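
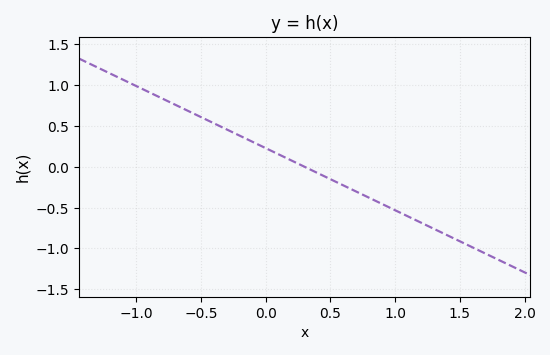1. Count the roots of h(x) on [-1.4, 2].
1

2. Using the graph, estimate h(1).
-0.55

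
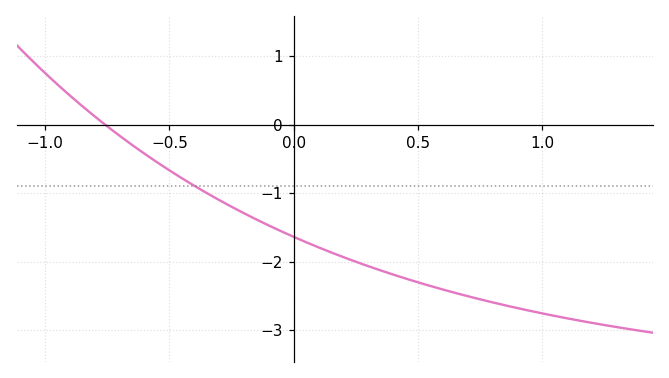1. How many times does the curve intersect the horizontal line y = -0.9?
1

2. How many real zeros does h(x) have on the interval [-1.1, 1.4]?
1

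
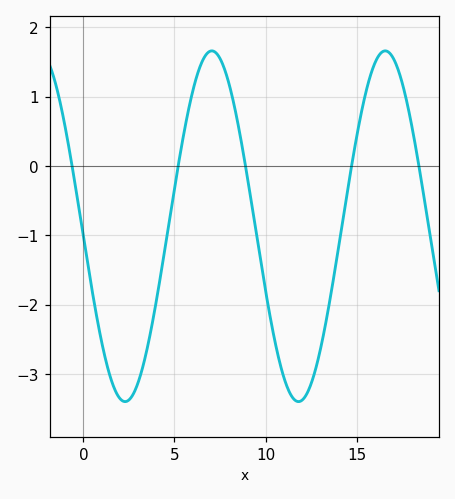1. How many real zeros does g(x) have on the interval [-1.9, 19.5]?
5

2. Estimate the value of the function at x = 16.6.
1.66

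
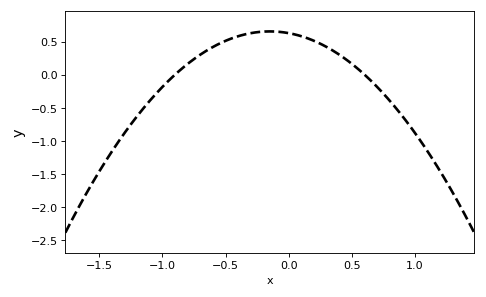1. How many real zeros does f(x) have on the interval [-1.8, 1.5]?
2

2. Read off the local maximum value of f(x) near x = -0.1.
0.652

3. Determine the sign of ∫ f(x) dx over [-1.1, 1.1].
positive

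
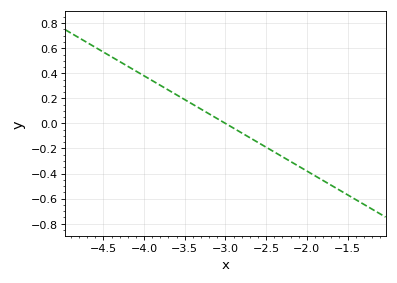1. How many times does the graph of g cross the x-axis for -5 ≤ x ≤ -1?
1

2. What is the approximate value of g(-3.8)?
0.3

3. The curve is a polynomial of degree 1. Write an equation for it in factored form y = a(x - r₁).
y = -0.38(x + 3)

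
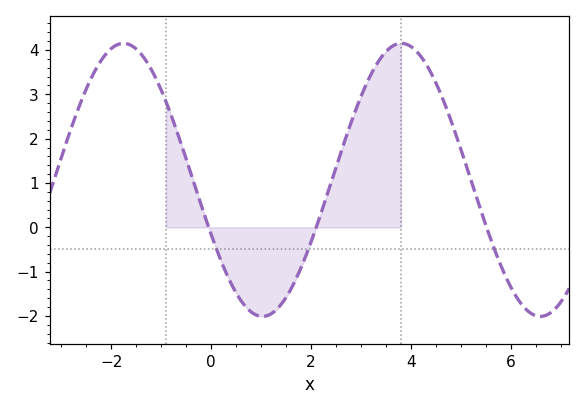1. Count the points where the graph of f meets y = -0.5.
3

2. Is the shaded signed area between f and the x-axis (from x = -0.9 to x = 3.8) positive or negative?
positive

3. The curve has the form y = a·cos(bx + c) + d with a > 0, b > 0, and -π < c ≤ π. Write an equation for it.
y = 3.08cos(1.1x + 2) + 1.07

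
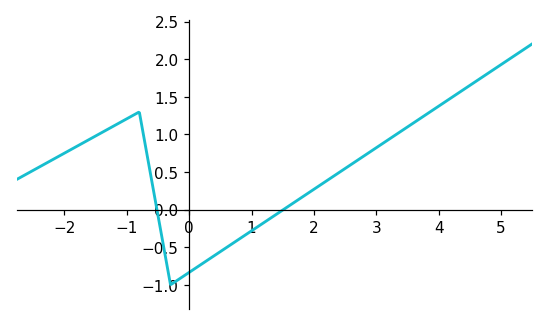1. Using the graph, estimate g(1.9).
0.2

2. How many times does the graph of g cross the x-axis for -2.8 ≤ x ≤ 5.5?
2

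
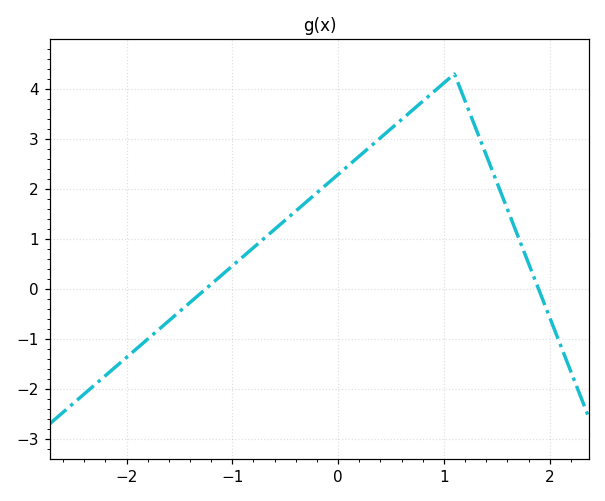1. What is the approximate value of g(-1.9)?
-1.2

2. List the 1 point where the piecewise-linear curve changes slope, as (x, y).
(1.1, 4.3)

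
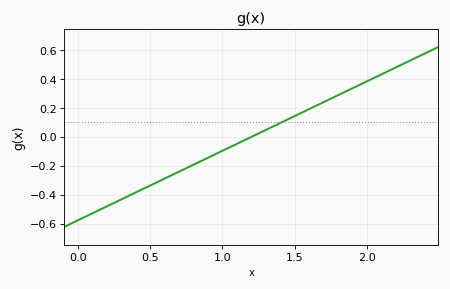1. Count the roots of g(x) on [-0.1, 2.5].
1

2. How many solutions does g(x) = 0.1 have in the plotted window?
1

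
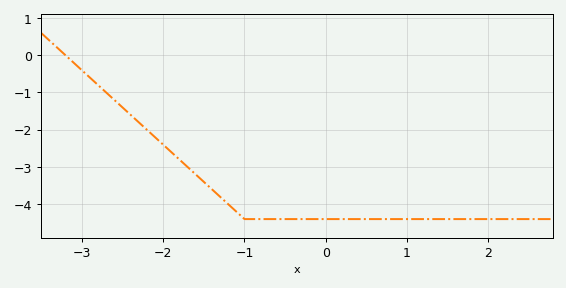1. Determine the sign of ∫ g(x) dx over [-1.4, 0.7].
negative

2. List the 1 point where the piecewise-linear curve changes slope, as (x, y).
(-1, -4.4)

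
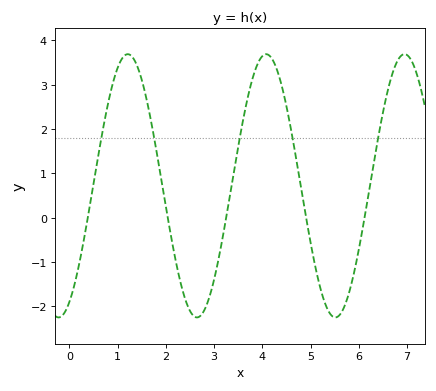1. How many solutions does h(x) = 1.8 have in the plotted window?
5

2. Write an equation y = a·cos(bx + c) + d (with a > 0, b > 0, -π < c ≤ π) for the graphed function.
y = 2.97cos(2.19x - 2.65) + 0.72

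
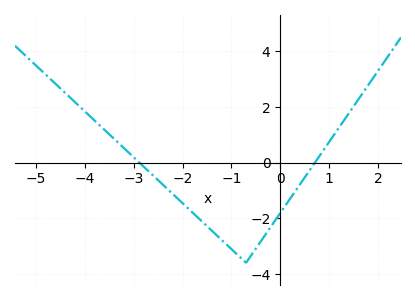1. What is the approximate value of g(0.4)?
-0.791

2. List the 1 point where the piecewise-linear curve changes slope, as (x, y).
(-0.7, -3.6)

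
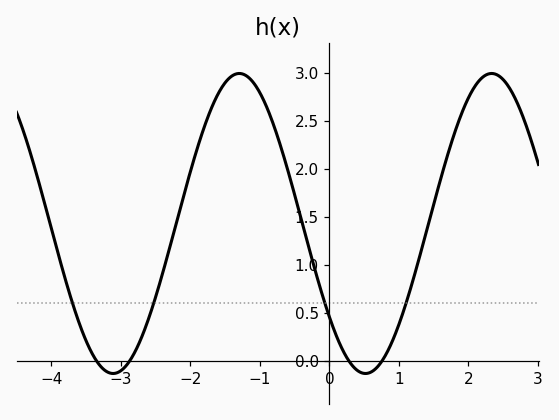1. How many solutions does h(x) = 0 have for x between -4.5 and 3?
4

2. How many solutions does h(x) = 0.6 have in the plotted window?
4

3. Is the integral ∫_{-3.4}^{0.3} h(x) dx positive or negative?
positive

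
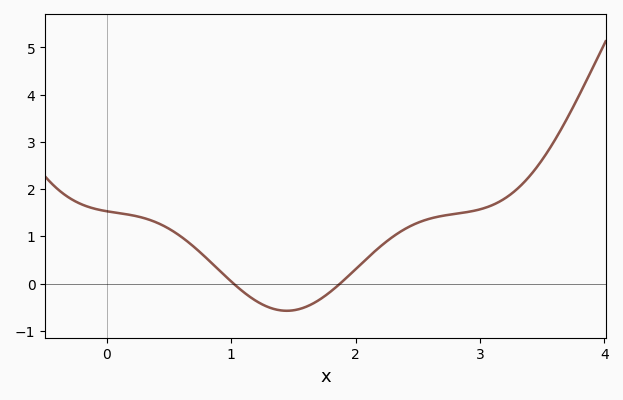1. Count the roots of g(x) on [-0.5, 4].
2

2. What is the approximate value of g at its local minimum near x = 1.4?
-0.6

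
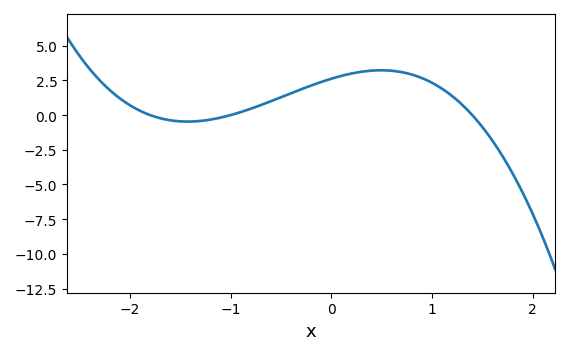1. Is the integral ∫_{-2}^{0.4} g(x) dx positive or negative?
positive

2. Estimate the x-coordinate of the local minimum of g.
-1.4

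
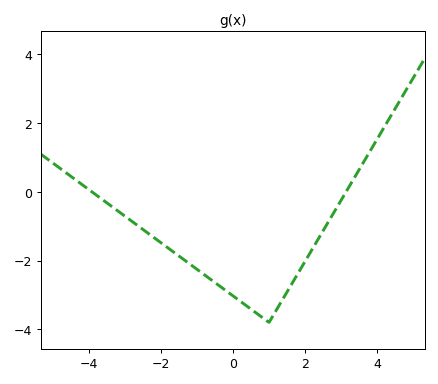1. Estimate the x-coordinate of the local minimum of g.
0.999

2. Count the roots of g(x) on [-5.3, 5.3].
2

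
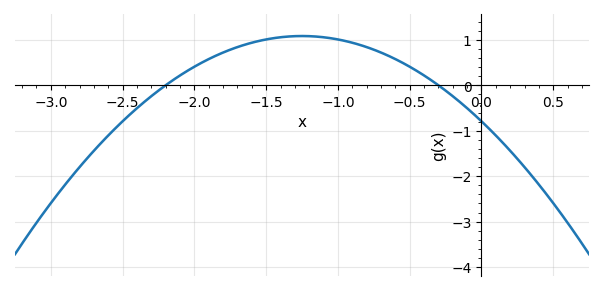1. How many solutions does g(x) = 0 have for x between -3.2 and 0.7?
2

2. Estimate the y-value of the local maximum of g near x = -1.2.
1.1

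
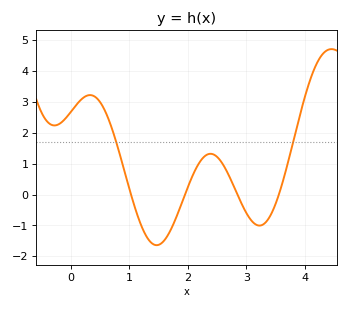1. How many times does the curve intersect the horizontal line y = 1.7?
2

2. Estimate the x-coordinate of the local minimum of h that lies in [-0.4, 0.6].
-0.3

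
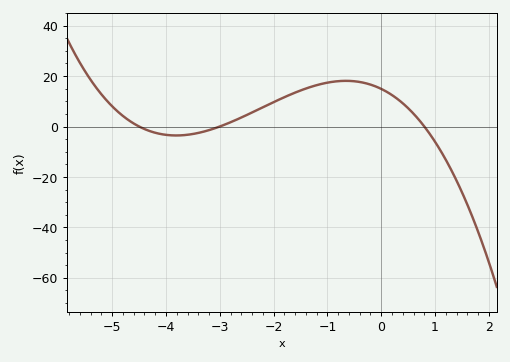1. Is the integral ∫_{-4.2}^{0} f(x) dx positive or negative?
positive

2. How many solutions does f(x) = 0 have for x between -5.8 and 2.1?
3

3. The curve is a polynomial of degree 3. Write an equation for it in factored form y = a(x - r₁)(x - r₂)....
y = -1.38(x + 4.5)(x + 3)(x - 0.8)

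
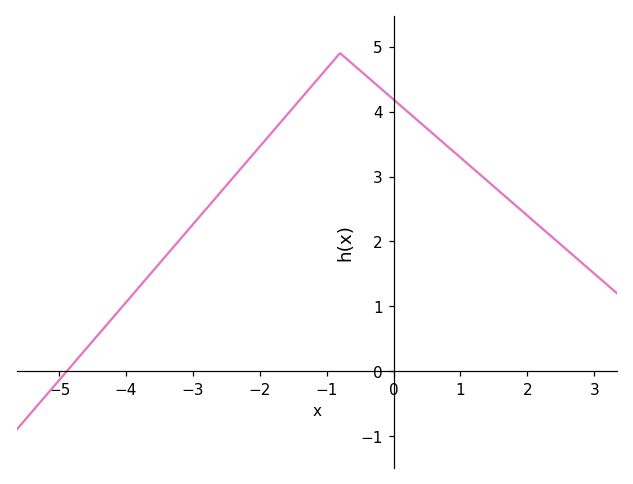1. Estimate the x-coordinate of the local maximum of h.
-0.8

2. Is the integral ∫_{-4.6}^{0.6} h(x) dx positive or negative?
positive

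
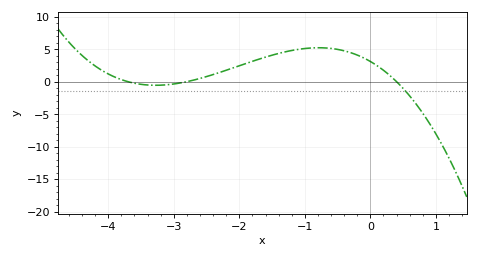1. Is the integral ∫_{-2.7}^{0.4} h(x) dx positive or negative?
positive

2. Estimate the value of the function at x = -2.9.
0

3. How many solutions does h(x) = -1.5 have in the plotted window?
1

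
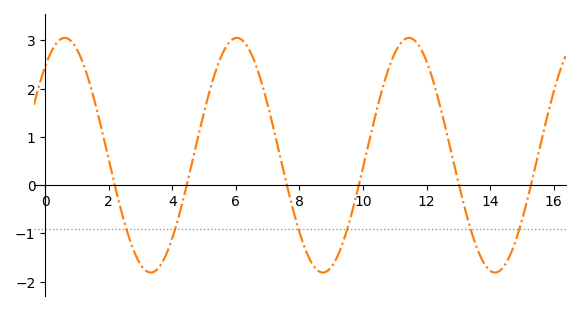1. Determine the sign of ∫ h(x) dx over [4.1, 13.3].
positive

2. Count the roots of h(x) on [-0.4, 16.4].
6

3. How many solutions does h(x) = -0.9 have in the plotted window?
6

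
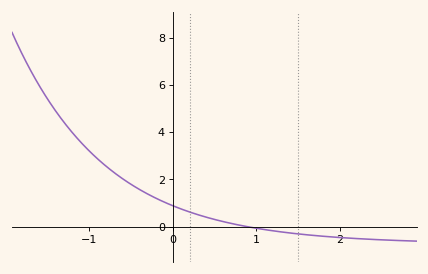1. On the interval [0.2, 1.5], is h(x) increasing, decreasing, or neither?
decreasing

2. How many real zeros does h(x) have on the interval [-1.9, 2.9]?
1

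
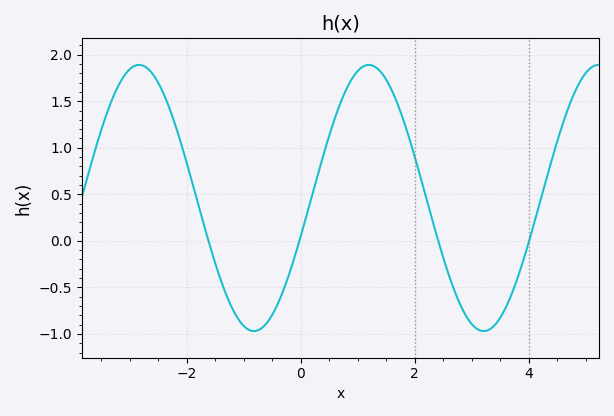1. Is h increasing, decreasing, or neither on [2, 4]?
neither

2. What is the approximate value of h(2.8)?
-0.692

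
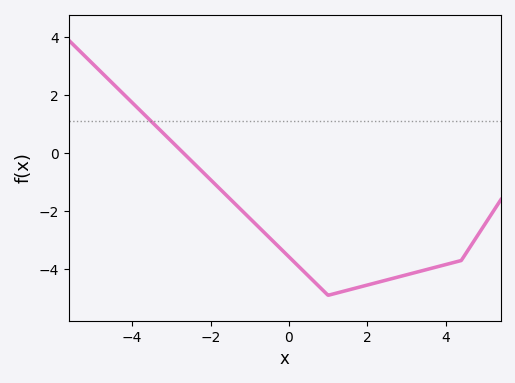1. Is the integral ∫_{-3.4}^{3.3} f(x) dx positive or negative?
negative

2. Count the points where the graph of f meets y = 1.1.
1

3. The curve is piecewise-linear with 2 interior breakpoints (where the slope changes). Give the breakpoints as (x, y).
(1, -4.9); (4.4, -3.7)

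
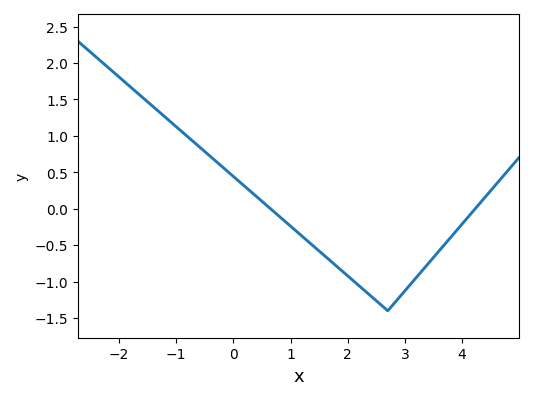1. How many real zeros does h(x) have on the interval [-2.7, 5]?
2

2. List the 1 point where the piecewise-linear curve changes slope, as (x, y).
(2.7, -1.4)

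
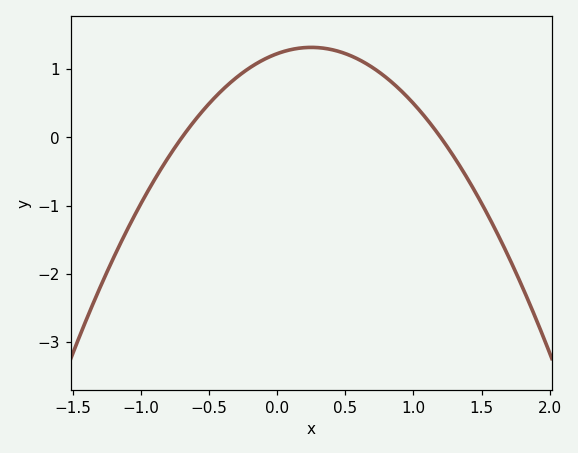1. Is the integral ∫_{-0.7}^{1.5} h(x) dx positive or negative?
positive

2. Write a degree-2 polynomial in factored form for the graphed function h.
y = -1.46(x + 0.7)(x - 1.2)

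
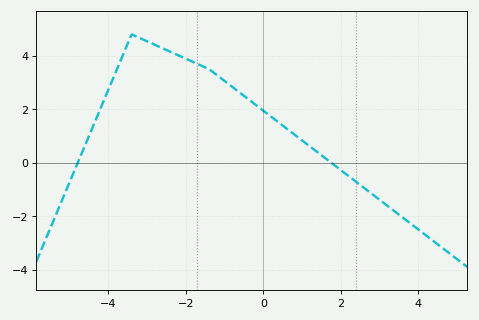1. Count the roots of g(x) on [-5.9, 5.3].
2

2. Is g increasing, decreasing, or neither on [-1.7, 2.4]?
decreasing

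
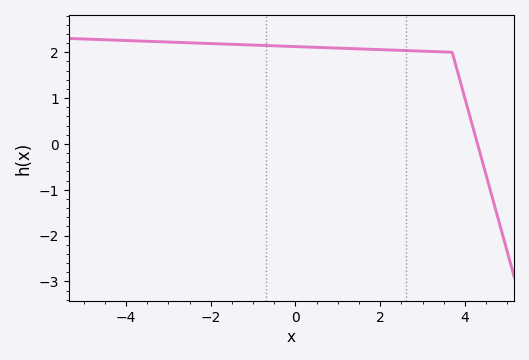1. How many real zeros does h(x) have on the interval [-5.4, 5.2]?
1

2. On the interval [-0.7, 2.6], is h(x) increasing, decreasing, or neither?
decreasing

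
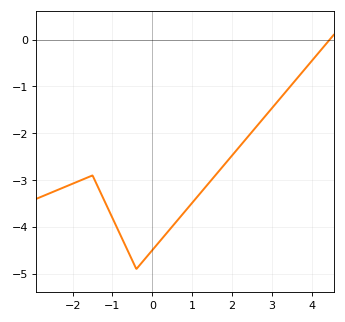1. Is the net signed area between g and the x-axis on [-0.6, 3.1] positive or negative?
negative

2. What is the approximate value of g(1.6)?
-2.88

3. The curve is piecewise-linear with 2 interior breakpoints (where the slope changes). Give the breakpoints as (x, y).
(-1.5, -2.9); (-0.4, -4.9)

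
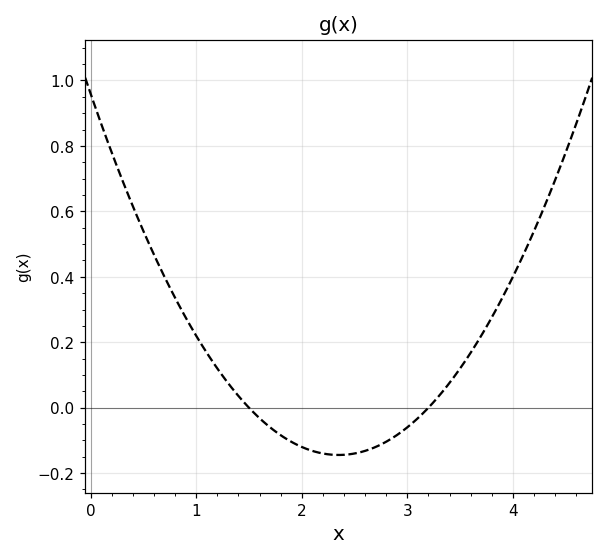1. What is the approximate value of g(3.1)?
-0.032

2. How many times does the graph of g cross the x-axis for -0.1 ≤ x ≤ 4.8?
2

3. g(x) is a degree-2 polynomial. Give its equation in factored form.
y = 0.2(x - 1.5)(x - 3.2)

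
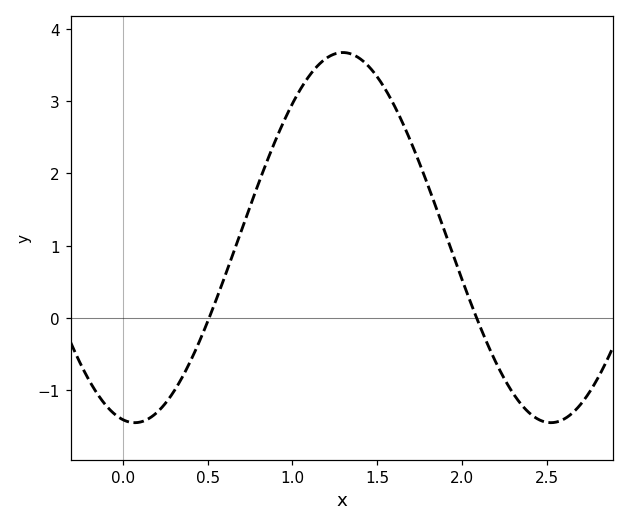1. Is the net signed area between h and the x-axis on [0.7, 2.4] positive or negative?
positive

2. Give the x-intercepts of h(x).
0.5, 2.1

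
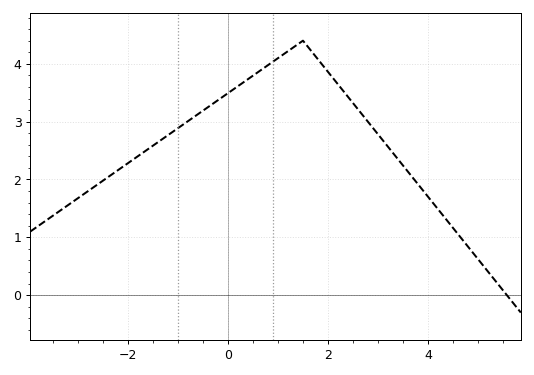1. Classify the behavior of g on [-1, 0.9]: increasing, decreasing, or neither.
increasing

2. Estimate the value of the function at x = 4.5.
1.2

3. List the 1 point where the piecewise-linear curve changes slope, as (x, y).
(1.5, 4.4)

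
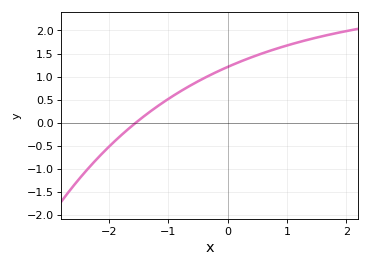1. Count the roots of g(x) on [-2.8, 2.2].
1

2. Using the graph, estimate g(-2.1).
-0.65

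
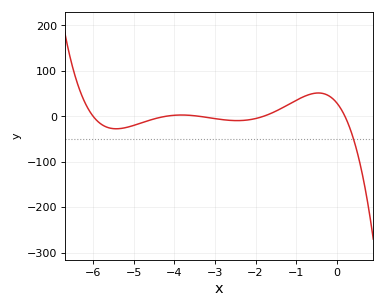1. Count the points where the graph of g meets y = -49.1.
1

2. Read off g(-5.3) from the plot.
-26.8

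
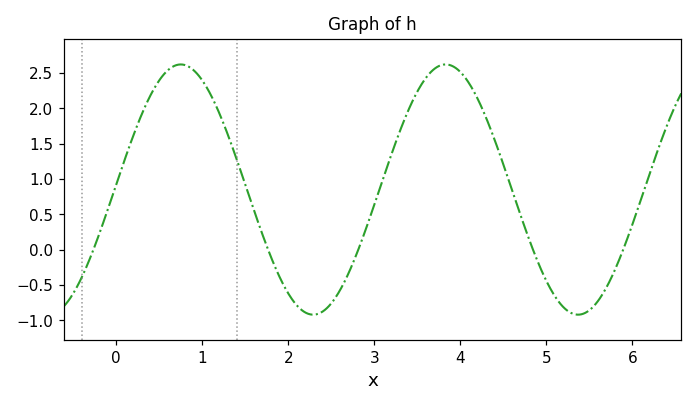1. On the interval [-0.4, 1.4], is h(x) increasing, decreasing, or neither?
neither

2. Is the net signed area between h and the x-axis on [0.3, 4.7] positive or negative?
positive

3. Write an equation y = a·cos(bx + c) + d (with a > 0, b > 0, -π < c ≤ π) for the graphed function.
y = 1.77cos(2x - 1.5) + 0.85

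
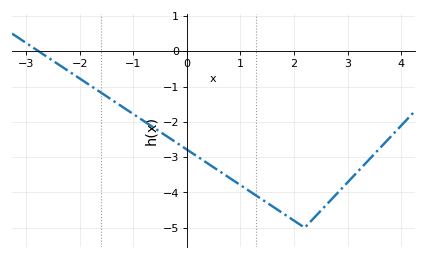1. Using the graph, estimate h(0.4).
-3.2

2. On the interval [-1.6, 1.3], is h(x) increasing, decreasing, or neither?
decreasing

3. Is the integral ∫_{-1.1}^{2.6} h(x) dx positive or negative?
negative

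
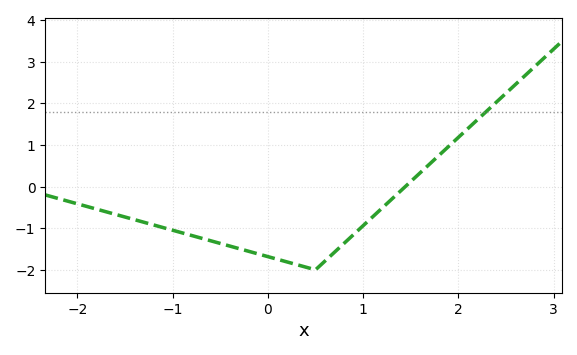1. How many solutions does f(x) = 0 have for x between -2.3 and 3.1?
1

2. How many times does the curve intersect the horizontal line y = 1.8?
1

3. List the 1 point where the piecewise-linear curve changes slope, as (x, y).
(0.5, -2)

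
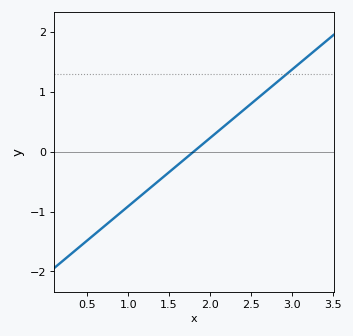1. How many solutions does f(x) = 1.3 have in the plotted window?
1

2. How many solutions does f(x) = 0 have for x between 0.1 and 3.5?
1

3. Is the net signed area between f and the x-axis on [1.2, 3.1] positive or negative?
positive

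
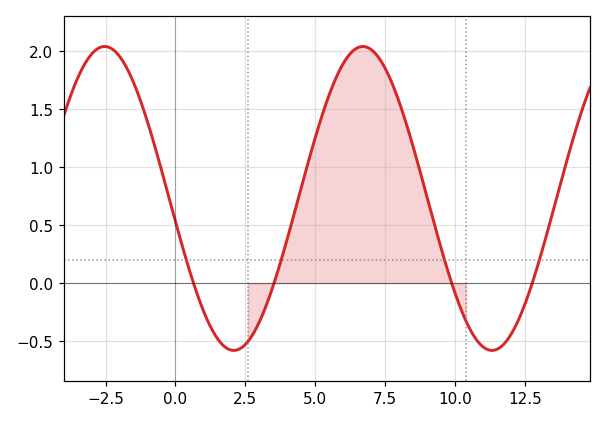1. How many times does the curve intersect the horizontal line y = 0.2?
4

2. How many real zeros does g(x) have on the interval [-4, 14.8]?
4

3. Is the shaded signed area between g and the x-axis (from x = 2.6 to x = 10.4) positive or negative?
positive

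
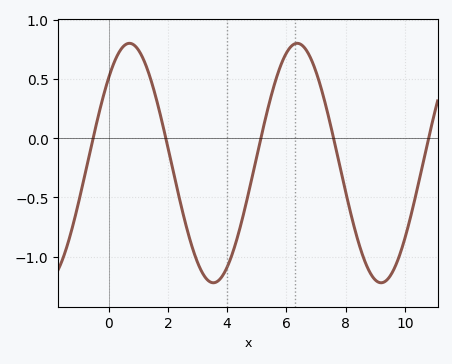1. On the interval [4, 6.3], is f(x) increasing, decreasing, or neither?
increasing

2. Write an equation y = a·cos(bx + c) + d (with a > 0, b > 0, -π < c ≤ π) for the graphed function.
y = 1.01cos(1.11x - 0.78) - 0.21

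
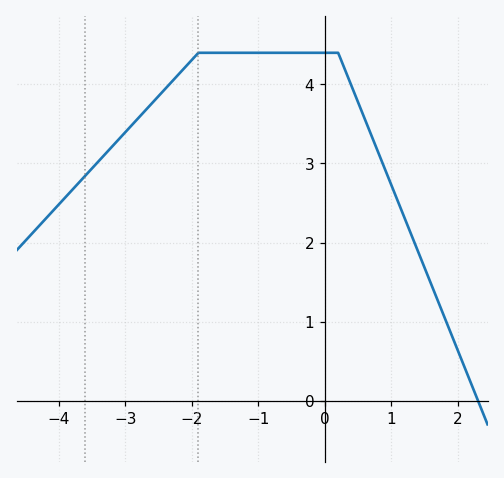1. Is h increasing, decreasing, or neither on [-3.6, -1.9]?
increasing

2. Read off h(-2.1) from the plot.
4.22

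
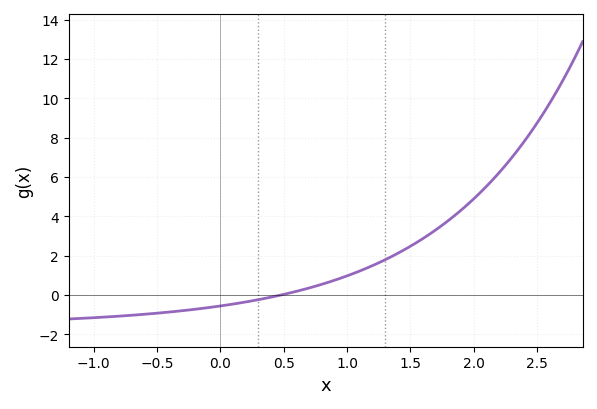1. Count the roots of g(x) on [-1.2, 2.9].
1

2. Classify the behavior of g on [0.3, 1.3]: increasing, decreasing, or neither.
increasing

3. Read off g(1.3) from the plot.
1.8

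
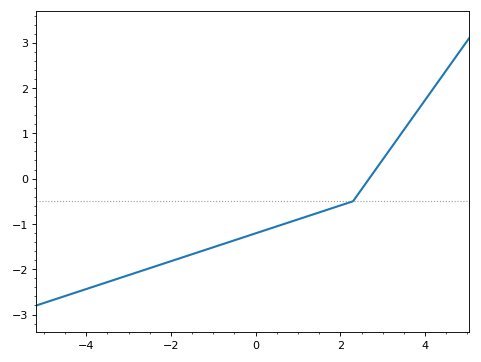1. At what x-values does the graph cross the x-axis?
2.6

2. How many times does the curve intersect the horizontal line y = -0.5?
1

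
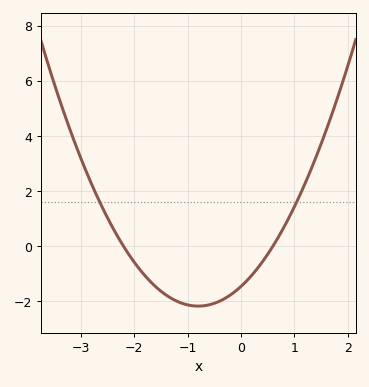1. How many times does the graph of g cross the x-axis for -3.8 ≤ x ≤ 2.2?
2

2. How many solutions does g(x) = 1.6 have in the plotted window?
2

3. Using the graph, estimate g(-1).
-2.13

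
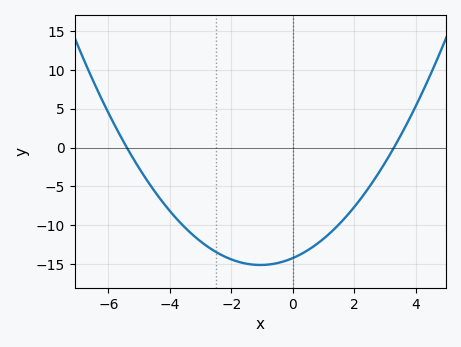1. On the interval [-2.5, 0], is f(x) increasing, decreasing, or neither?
neither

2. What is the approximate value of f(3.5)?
1.42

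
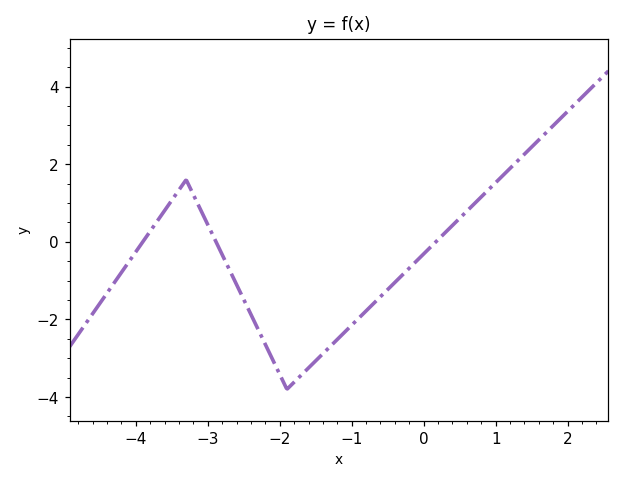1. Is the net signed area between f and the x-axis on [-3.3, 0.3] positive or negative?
negative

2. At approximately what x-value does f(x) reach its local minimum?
-1.9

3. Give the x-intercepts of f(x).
-3.9, -2.9, 0.2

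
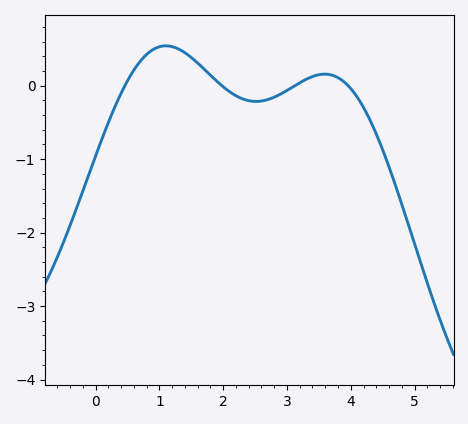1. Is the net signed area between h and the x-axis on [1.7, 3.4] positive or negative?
negative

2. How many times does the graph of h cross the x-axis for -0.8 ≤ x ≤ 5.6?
4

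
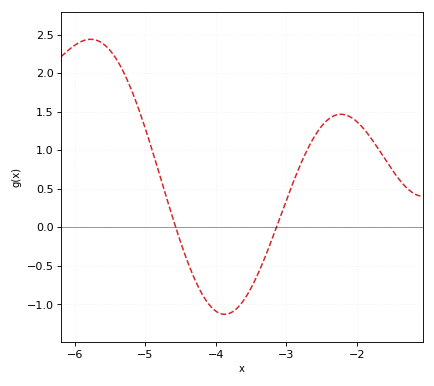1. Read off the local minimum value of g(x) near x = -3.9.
-1.15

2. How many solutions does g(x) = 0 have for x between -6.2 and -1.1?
2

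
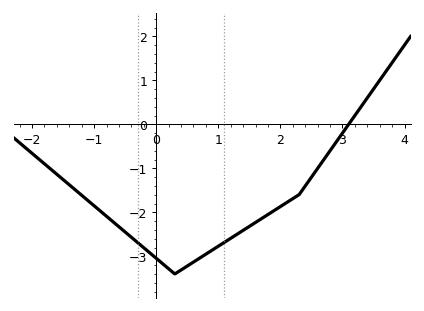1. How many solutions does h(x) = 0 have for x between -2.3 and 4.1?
1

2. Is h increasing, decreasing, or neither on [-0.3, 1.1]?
neither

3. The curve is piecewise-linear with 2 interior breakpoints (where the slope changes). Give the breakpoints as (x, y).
(0.3, -3.4); (2.3, -1.6)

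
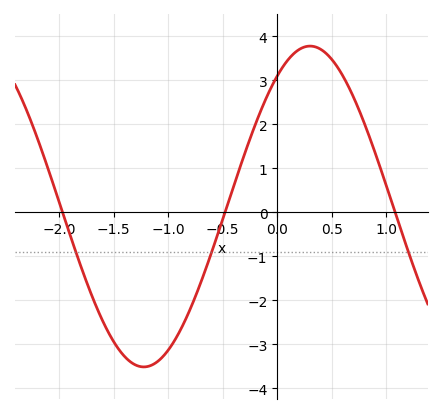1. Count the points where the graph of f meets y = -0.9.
3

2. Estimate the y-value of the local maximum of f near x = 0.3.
3.78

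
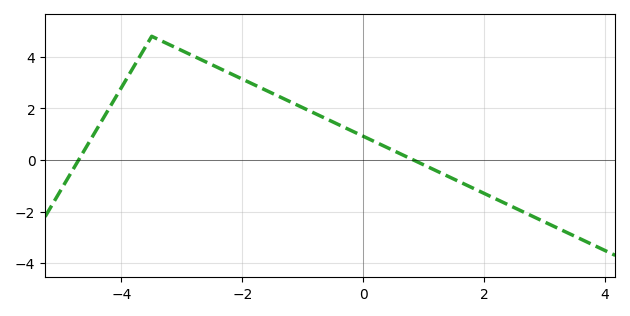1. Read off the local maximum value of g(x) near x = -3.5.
4.8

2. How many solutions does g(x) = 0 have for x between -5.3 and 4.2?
2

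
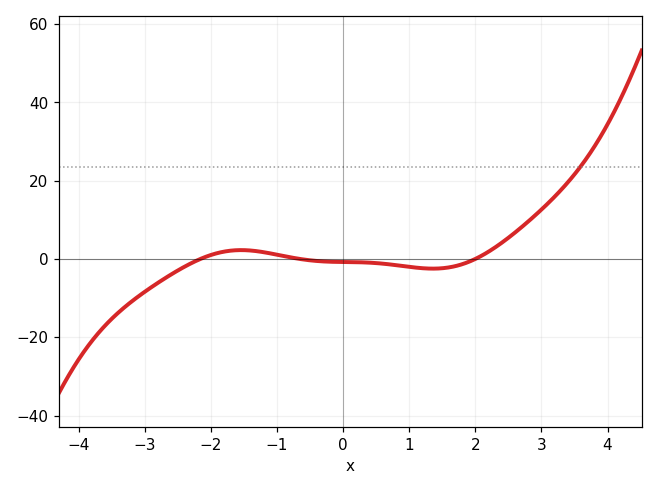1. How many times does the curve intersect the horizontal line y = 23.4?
1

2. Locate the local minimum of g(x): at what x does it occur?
1.36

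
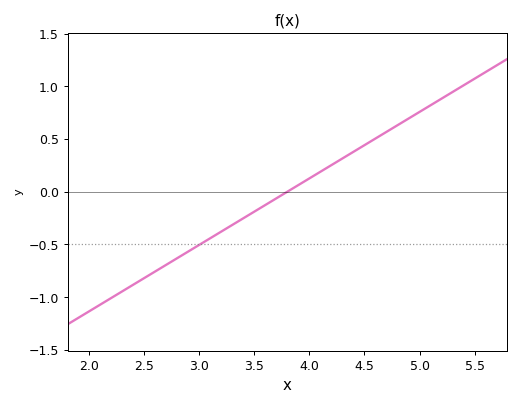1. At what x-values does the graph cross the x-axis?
3.8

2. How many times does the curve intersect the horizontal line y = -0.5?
1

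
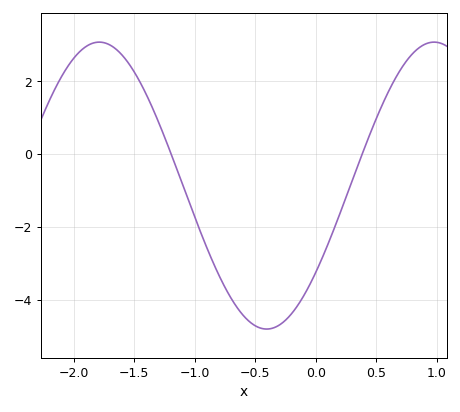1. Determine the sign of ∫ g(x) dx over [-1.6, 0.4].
negative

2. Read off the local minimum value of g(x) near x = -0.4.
-4.8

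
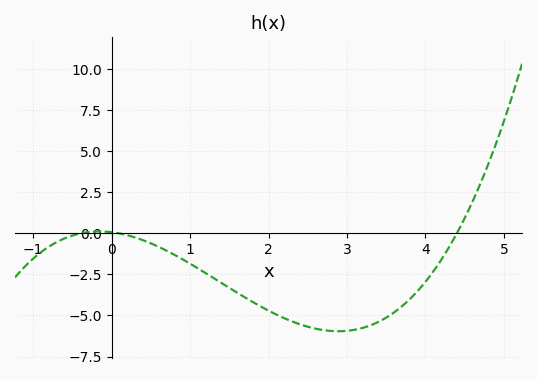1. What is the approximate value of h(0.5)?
-0.604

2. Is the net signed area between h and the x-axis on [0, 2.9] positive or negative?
negative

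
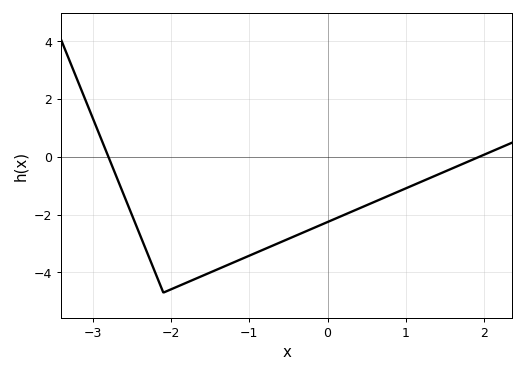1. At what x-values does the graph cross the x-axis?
-2.8, 1.9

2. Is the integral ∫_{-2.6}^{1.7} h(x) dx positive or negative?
negative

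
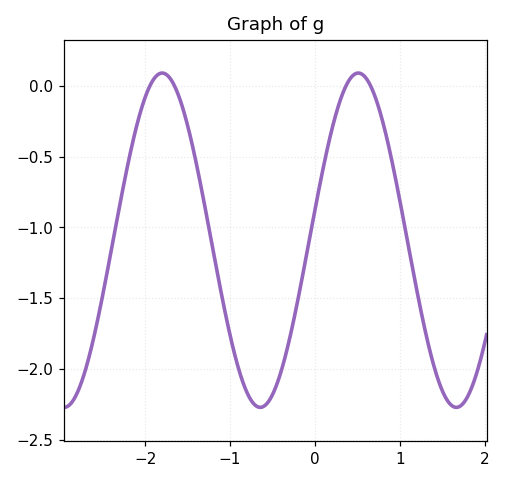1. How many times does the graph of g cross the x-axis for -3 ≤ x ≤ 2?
4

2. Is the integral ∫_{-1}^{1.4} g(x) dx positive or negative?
negative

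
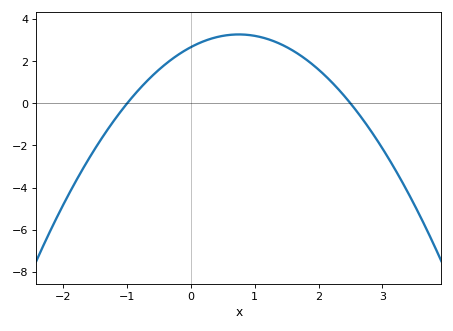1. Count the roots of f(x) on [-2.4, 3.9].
2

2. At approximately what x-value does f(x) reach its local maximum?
0.75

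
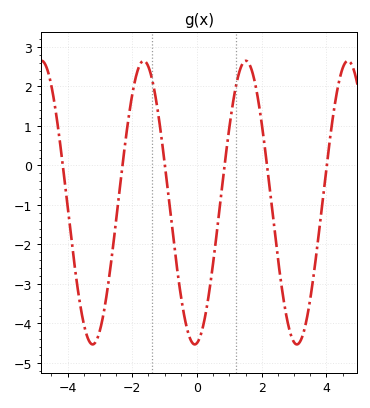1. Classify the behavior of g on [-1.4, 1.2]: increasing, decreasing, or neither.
neither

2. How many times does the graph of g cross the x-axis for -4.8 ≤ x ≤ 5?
6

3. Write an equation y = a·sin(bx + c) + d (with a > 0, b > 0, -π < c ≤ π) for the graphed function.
y = 3.59sin(2x - 1.4) - 0.94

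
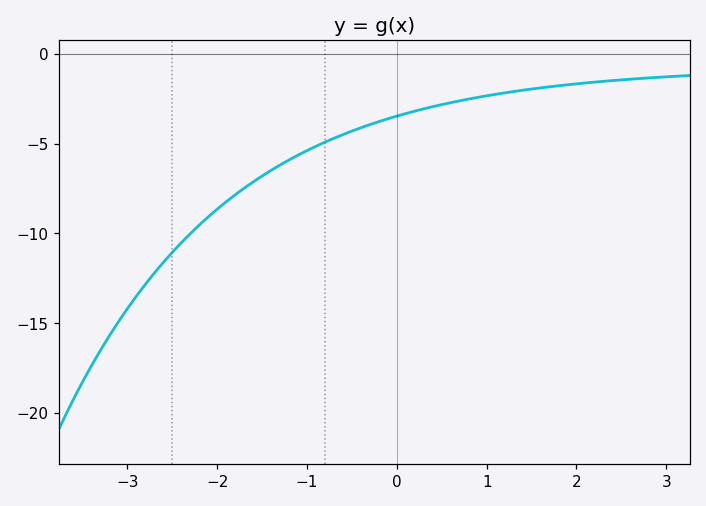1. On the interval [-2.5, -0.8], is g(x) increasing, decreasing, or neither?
increasing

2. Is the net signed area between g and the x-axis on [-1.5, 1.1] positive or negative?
negative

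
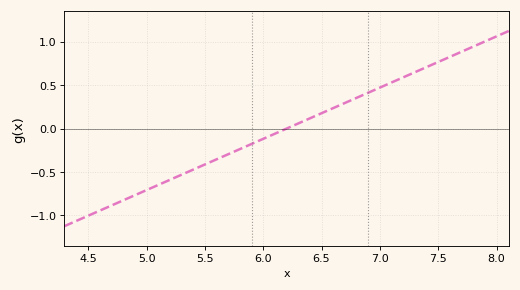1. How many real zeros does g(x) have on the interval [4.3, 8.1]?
1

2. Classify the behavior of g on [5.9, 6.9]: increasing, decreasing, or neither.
increasing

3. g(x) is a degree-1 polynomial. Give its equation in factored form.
y = 0.59(x - 6.2)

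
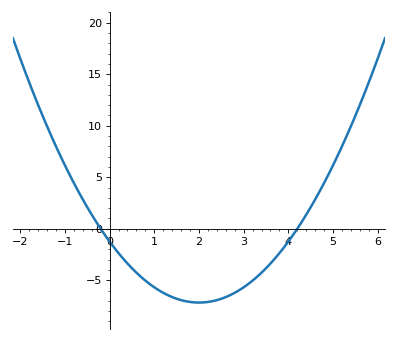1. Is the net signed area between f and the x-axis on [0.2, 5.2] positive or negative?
negative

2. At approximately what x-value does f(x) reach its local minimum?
2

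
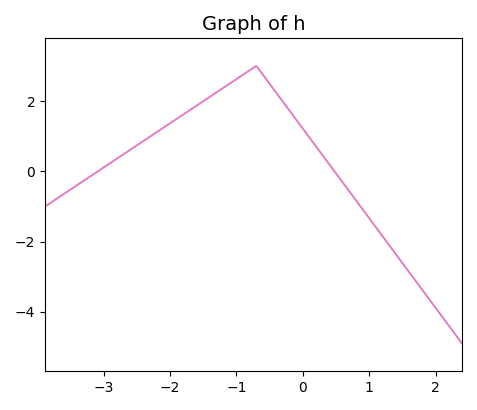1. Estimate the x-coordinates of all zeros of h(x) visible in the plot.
-3.08, 0.476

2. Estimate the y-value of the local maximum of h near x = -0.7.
3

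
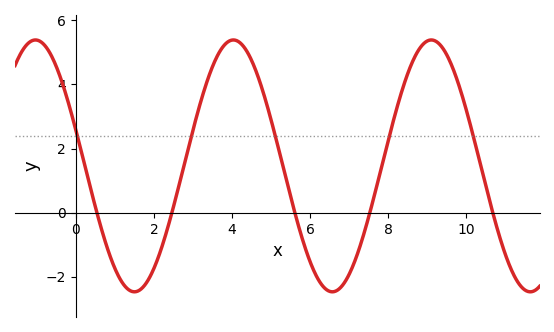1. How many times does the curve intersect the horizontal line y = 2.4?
5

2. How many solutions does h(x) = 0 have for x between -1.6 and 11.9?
5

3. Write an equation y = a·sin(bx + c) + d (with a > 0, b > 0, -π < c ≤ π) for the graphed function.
y = 3.93sin(1.2x + 2.9) + 1.46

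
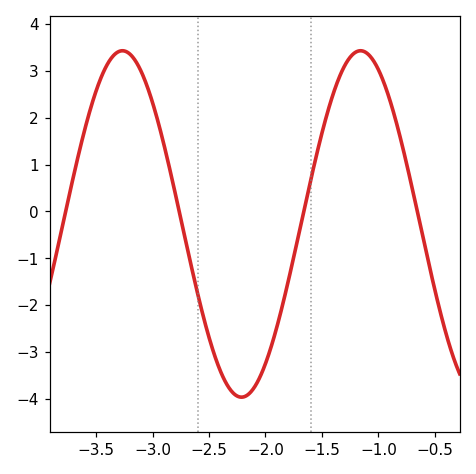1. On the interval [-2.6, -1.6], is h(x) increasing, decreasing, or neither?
neither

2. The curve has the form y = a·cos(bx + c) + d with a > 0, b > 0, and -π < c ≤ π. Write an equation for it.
y = 3.7cos(3x - 2.8) - 0.27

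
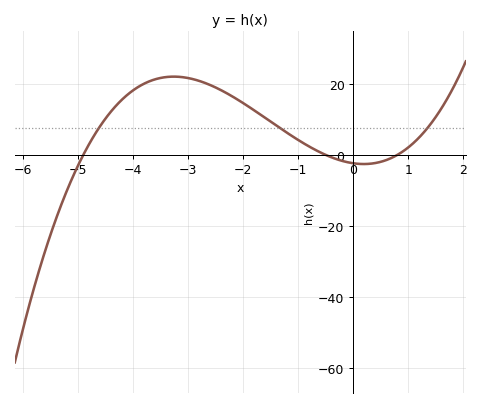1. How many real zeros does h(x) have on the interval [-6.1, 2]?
3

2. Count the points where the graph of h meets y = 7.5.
3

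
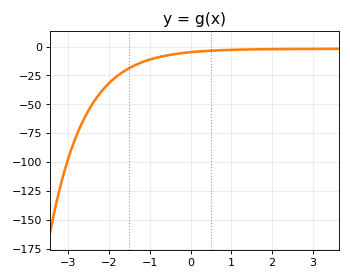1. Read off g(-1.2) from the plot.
-13.7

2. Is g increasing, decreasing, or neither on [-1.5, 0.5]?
increasing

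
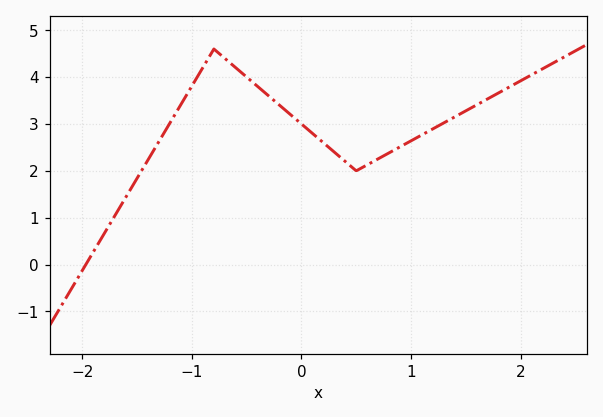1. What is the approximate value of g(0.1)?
2.8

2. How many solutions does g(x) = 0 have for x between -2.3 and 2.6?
1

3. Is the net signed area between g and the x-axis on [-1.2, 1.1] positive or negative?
positive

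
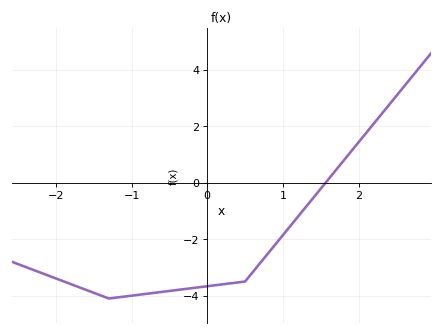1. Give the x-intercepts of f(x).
1.56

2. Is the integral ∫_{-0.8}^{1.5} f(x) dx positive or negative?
negative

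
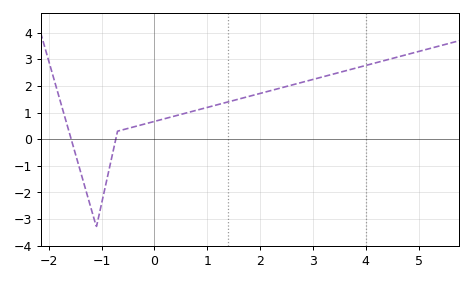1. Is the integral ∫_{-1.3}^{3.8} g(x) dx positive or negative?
positive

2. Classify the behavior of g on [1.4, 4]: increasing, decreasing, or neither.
increasing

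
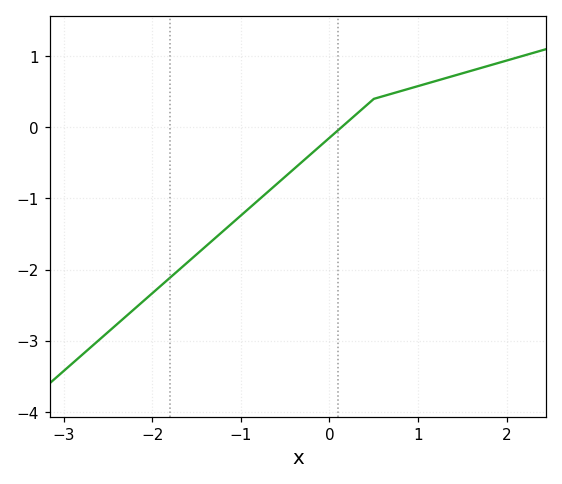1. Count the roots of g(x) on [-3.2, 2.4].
1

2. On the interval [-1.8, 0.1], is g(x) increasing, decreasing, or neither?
increasing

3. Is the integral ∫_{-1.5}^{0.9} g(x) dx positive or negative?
negative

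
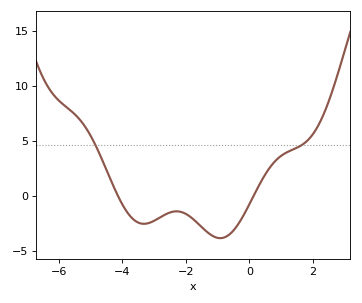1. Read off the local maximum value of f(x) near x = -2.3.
-1.43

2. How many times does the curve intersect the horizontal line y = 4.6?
2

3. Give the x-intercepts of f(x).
-4.14, 0.141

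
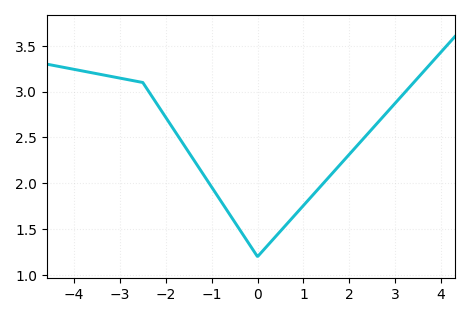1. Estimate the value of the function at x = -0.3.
1.45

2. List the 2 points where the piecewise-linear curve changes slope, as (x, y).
(-2.5, 3.1); (0, 1.2)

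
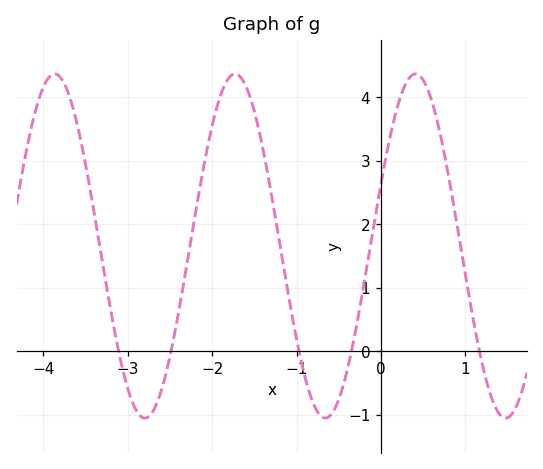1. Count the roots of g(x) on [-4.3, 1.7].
5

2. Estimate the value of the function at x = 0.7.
3.4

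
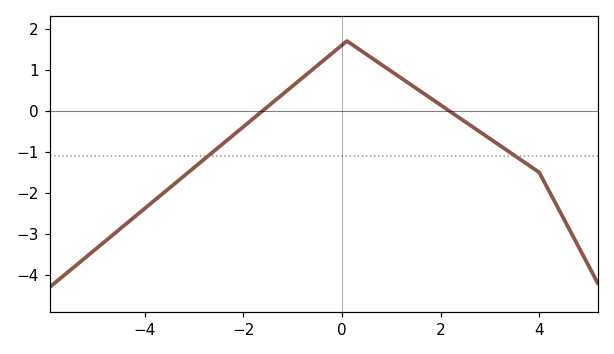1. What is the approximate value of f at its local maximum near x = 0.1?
1.7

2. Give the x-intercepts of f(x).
-1.61, 2.17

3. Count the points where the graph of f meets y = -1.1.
2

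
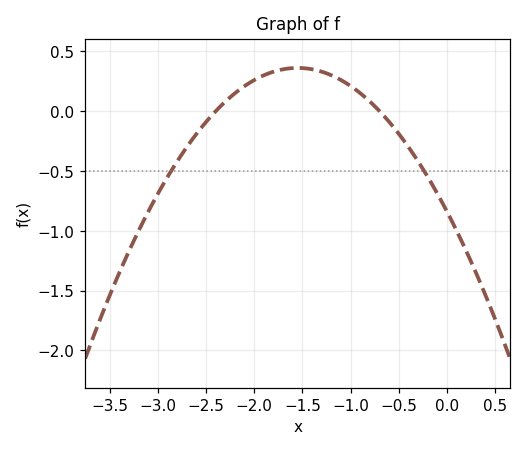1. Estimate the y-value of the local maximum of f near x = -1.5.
0.361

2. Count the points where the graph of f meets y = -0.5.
2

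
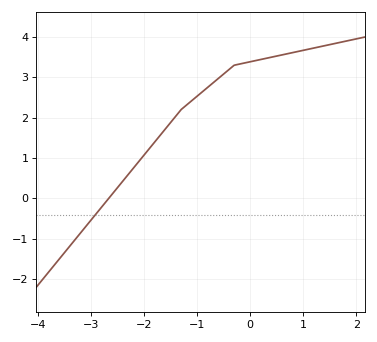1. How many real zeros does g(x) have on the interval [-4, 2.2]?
1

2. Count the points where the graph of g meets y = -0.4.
1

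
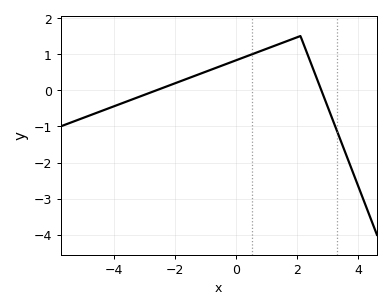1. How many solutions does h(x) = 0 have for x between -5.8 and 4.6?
2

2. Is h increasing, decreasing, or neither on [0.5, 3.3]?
neither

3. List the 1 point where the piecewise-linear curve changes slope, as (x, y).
(2.1, 1.5)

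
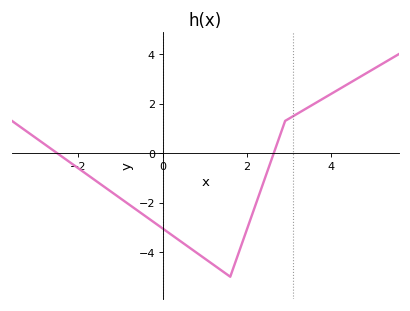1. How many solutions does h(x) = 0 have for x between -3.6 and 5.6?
2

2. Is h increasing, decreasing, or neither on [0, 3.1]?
neither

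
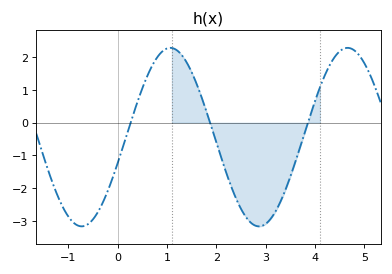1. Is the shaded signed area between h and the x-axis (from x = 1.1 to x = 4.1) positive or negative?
negative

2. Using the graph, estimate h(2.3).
-1.94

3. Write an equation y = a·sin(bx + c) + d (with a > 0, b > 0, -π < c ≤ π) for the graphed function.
y = 2.72sin(1.75x - 0.3) - 0.44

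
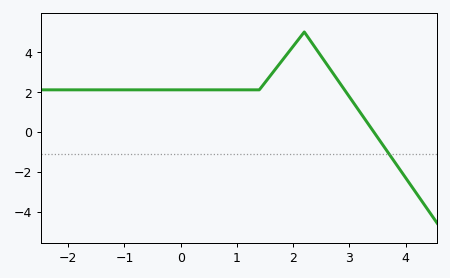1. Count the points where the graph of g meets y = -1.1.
1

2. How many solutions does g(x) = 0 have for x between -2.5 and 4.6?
1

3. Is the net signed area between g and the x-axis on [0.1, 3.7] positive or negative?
positive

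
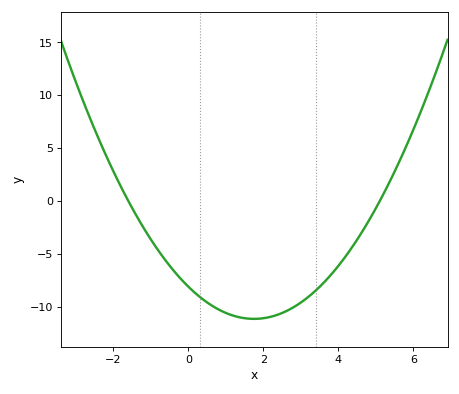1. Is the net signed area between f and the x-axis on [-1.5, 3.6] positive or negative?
negative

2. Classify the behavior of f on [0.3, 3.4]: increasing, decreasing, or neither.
neither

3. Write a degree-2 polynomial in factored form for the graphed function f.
y = 0.99(x + 1.6)(x - 5.1)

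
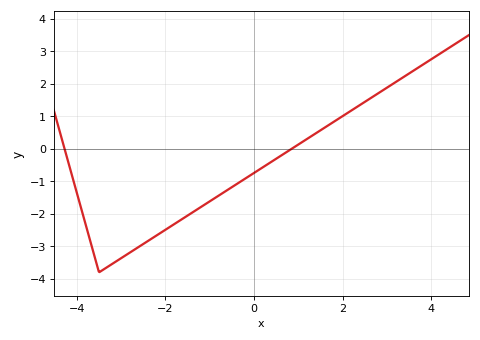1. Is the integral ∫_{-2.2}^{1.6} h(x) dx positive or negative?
negative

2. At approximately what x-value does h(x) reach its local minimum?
-3.5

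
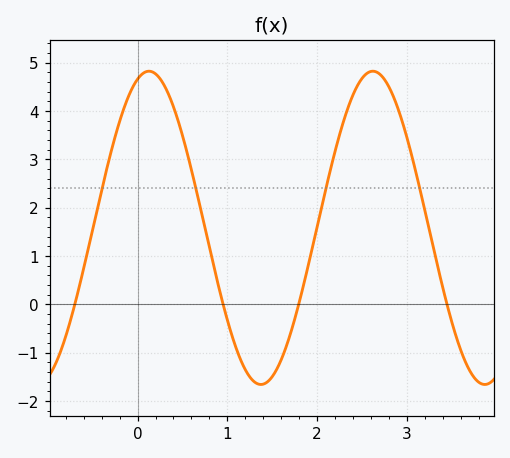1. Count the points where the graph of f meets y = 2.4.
4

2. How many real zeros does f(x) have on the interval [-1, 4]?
4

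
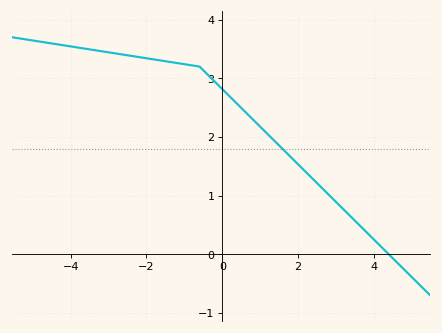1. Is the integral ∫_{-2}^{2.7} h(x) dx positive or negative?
positive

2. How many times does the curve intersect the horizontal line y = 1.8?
1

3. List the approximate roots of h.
4.39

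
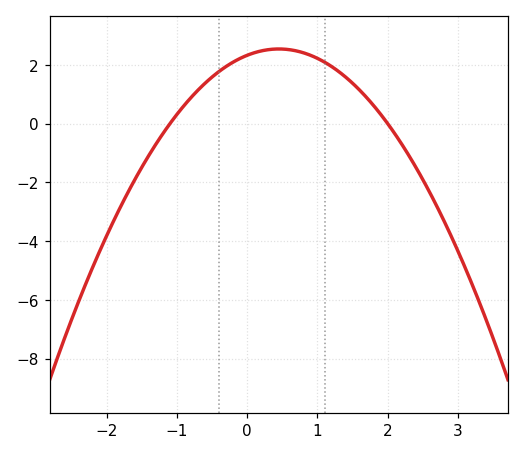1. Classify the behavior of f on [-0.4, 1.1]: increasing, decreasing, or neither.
neither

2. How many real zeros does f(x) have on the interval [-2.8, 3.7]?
2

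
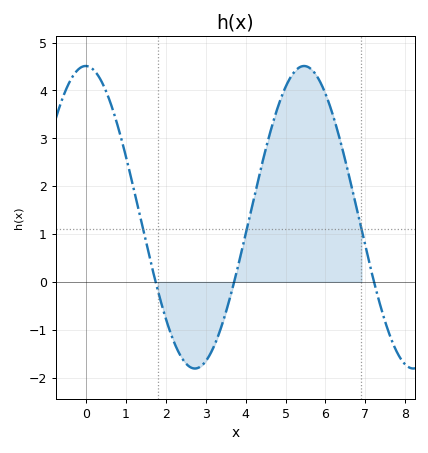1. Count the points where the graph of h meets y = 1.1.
3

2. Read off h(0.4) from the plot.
4.18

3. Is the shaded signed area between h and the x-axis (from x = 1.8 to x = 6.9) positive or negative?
positive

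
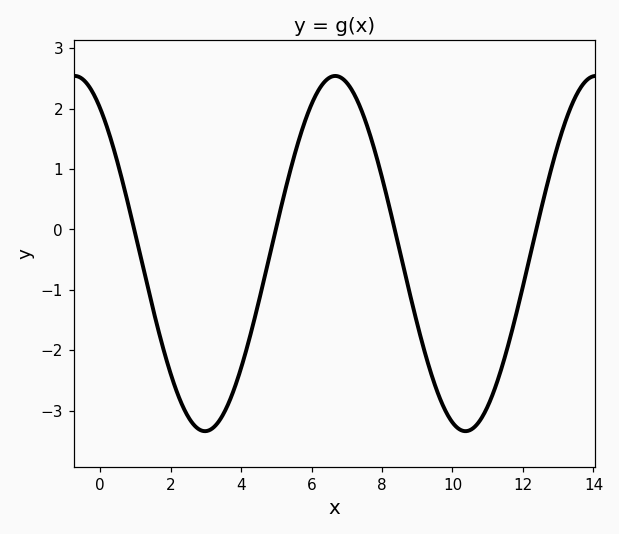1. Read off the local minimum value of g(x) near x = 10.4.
-3.34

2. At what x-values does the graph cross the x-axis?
0.969, 4.99, 8.36, 12.4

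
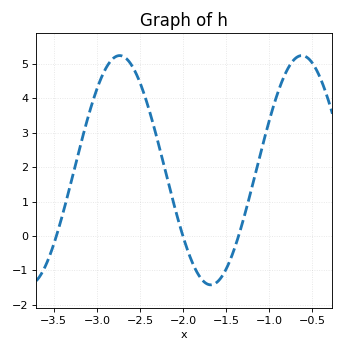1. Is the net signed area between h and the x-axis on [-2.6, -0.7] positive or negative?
positive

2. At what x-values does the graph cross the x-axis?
-3.45, -2, -1.35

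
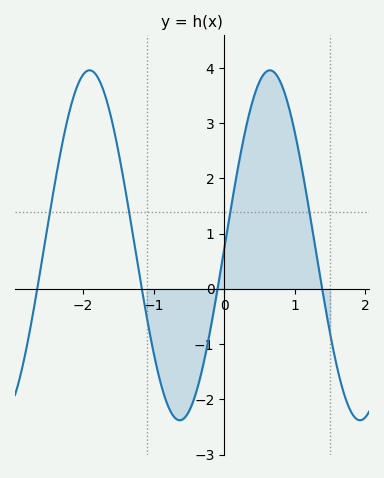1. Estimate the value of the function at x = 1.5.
-0.81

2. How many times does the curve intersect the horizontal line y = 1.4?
4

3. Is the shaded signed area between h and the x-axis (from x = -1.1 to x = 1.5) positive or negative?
positive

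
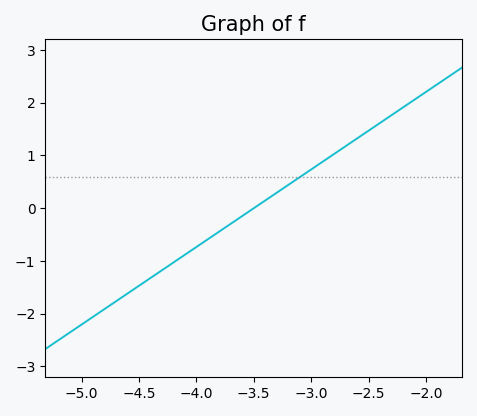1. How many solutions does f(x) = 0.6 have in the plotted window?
1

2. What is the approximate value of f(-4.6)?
-1.6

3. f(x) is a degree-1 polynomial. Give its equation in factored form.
y = 1.47(x + 3.5)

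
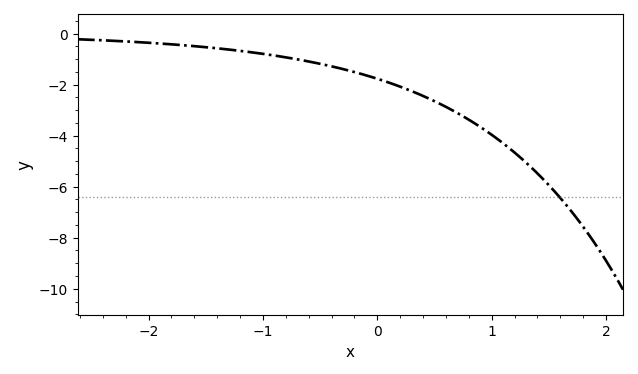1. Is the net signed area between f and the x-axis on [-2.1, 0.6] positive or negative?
negative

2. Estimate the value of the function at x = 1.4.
-5.4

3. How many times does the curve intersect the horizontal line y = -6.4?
1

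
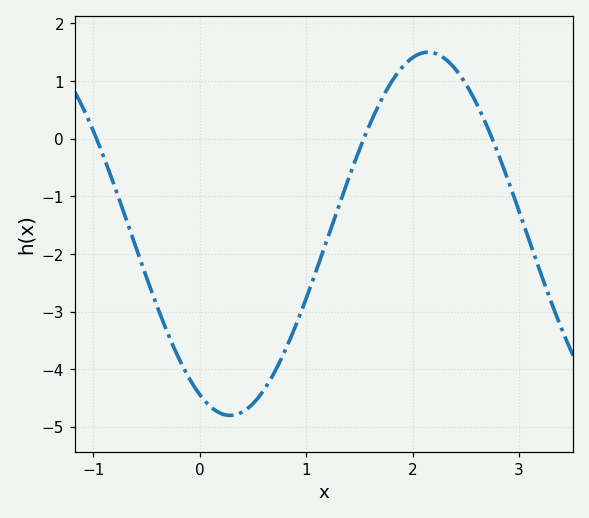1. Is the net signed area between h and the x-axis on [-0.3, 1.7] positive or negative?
negative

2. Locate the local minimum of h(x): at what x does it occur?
0.3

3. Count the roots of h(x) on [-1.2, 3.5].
3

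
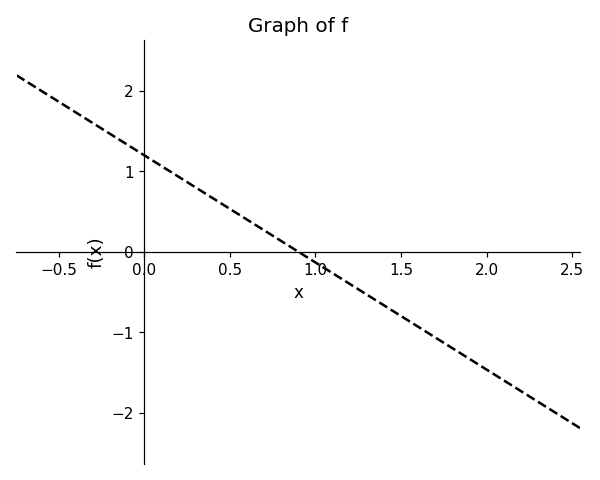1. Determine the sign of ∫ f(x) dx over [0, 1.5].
positive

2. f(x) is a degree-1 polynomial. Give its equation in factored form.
y = -1.33(x - 0.9)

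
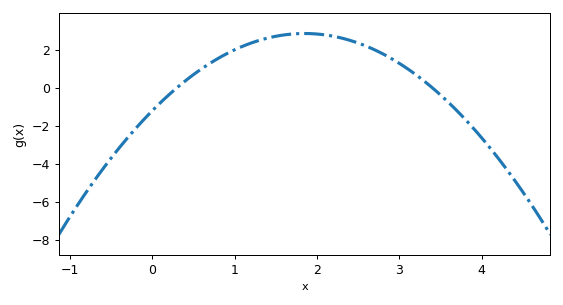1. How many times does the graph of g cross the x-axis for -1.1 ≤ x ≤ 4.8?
2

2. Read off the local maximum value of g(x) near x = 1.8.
2.86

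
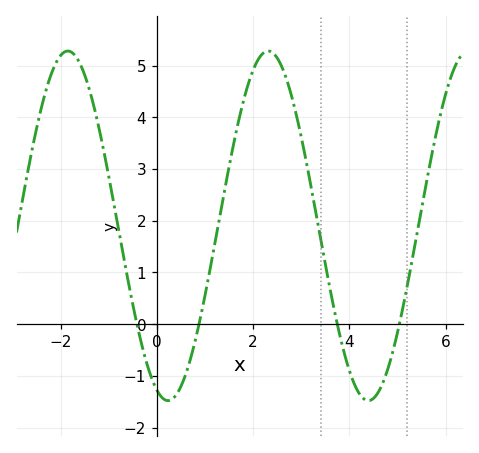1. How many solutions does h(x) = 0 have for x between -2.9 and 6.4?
4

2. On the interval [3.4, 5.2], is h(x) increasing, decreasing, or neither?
neither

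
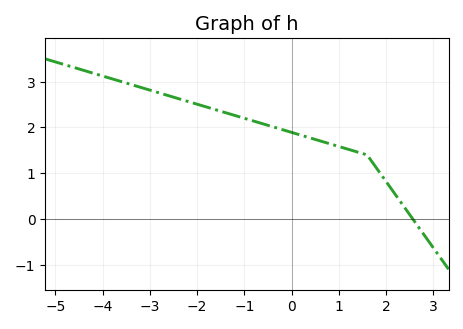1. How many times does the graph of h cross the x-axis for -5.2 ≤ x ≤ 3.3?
1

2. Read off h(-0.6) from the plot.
2.1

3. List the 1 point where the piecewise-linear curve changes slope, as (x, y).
(1.6, 1.4)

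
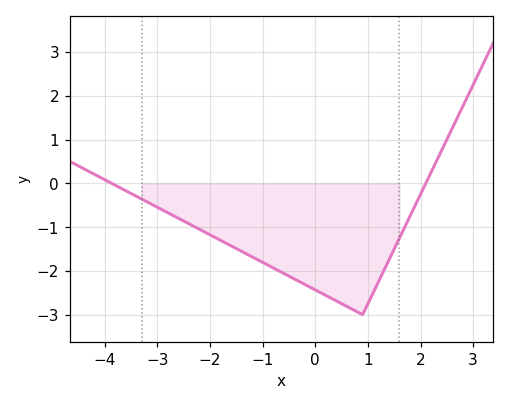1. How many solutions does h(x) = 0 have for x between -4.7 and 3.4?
2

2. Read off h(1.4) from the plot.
-1.75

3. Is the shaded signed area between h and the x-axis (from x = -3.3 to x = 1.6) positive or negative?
negative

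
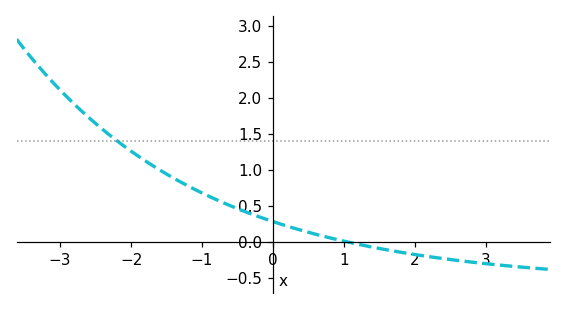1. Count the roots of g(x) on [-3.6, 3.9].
1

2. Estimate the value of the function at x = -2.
1.25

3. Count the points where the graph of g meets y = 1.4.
1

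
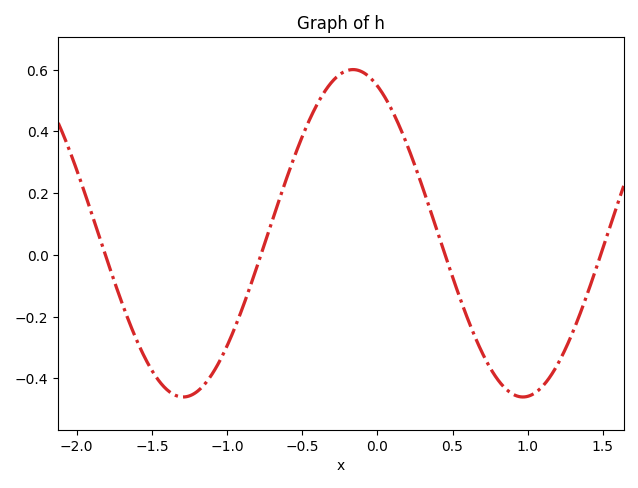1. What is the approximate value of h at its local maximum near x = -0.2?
0.6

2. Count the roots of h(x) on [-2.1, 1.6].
4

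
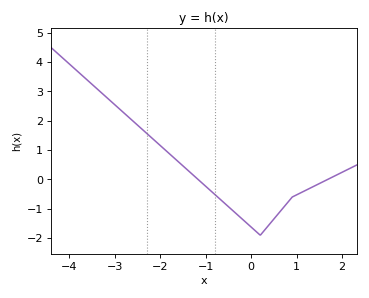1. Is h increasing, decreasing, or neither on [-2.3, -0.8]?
decreasing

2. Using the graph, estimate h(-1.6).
0.6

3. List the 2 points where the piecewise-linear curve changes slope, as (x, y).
(0.2, -1.9); (0.9, -0.6)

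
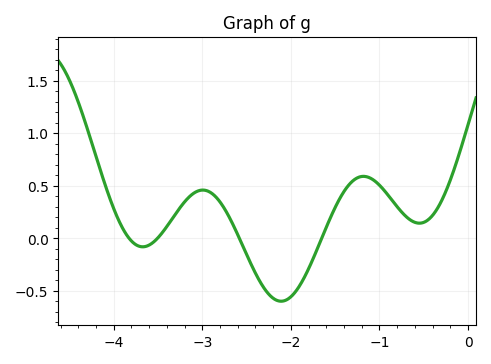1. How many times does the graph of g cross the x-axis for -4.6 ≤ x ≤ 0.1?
4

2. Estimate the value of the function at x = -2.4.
-0.35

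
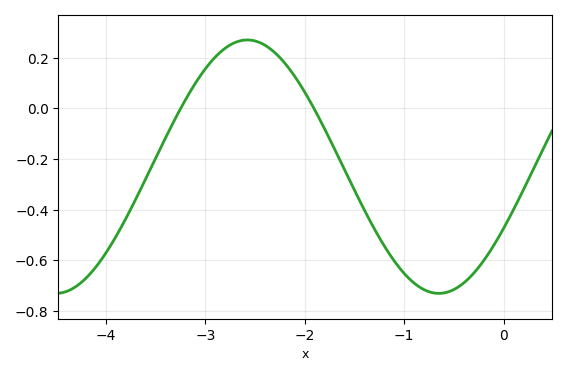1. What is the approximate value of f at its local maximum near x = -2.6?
0.27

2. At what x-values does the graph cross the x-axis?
-3.25, -1.91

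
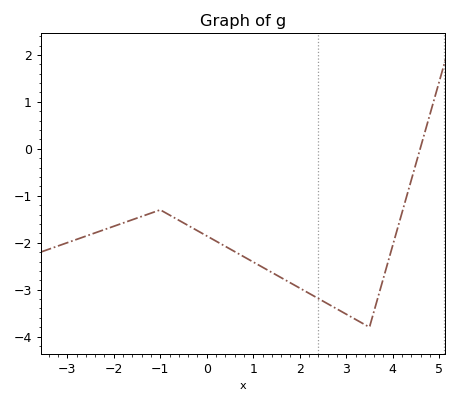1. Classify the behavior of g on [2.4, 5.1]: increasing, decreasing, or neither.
neither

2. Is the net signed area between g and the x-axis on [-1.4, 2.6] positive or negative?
negative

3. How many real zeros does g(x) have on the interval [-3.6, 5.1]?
1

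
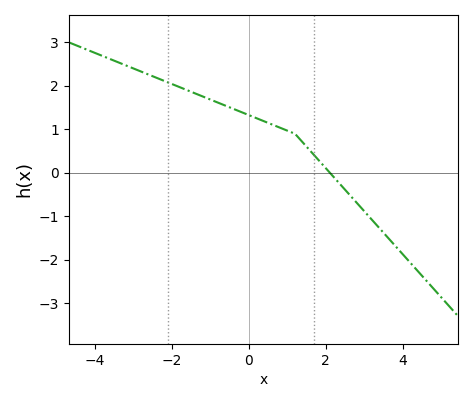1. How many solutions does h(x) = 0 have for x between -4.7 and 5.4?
1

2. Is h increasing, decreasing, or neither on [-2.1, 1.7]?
decreasing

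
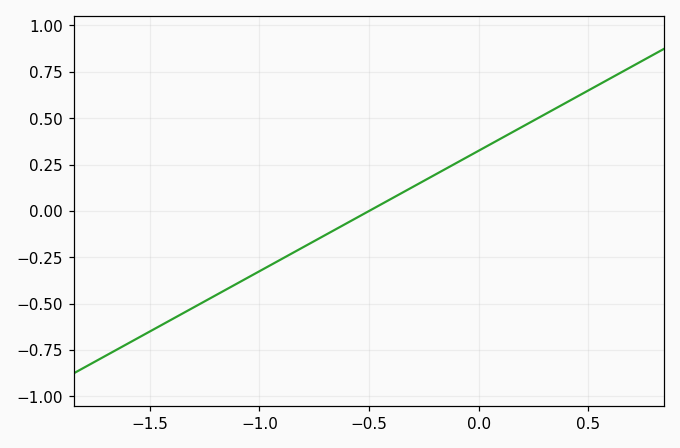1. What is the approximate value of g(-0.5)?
0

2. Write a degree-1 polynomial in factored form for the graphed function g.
y = 0.65(x + 0.5)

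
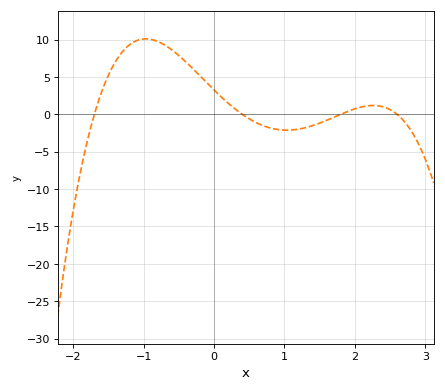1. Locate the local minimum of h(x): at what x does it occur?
1.03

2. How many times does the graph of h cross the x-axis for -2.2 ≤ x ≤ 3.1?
4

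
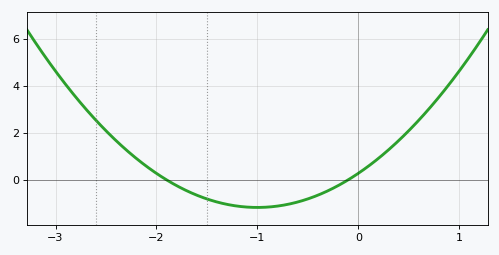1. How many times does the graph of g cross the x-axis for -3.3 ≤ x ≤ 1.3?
2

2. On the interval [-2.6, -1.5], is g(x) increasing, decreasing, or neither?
decreasing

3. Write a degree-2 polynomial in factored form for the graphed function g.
y = 1.45(x + 1.9)(x + 0.1)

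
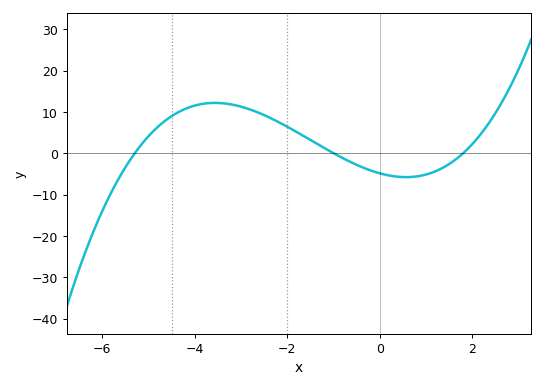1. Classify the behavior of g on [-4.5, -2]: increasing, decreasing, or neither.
neither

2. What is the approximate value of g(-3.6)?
12.2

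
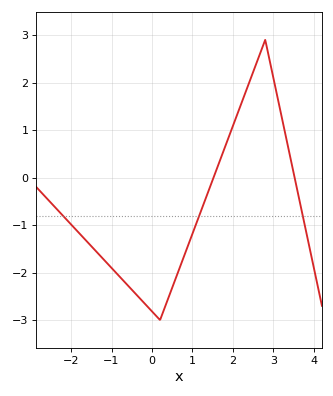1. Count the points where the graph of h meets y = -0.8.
3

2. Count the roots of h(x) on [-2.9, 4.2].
2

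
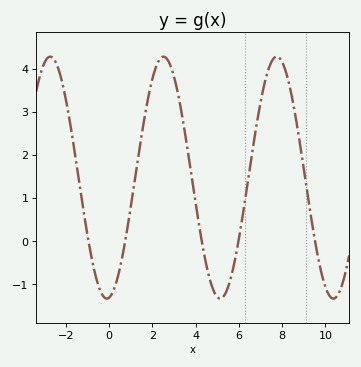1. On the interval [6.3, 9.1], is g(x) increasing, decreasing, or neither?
neither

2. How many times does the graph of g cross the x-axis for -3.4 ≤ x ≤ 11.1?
5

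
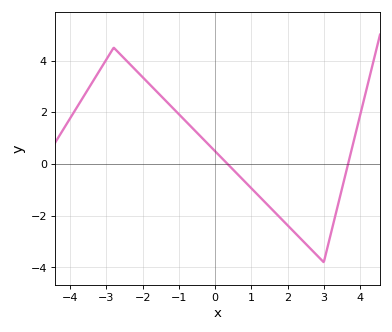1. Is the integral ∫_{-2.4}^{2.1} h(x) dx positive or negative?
positive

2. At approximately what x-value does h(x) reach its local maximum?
-2.8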